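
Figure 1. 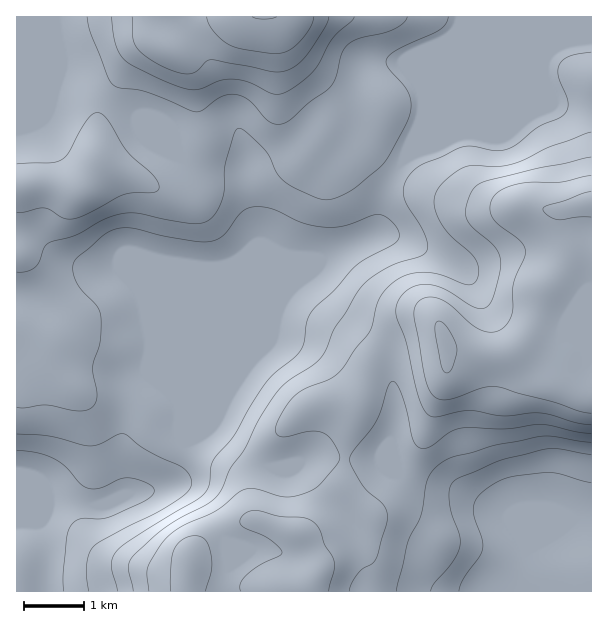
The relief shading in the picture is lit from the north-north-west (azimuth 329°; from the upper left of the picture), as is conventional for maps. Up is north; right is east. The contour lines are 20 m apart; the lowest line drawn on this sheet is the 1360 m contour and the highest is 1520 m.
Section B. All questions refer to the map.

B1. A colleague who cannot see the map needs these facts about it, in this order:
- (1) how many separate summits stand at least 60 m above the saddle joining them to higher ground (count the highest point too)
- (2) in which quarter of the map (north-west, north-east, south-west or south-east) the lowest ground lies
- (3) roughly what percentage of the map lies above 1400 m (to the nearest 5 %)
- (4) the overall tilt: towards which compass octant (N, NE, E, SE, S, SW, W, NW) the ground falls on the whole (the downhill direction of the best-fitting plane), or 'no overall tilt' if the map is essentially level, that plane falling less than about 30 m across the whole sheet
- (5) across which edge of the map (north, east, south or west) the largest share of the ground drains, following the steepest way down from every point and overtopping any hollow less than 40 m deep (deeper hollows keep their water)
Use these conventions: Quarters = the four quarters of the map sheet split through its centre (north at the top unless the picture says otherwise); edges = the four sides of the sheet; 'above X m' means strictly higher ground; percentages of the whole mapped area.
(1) Counting only tops that stand 60 m proud, the map has 2 summits.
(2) Look to the south-west quarter for the lowest ground.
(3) About 75 % of the map lies above 1400 m.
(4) The general tilt is down to the south-west (the land rises towards the north-east).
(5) Drainage is mainly to the west: more ground falls towards that edge than towards any other.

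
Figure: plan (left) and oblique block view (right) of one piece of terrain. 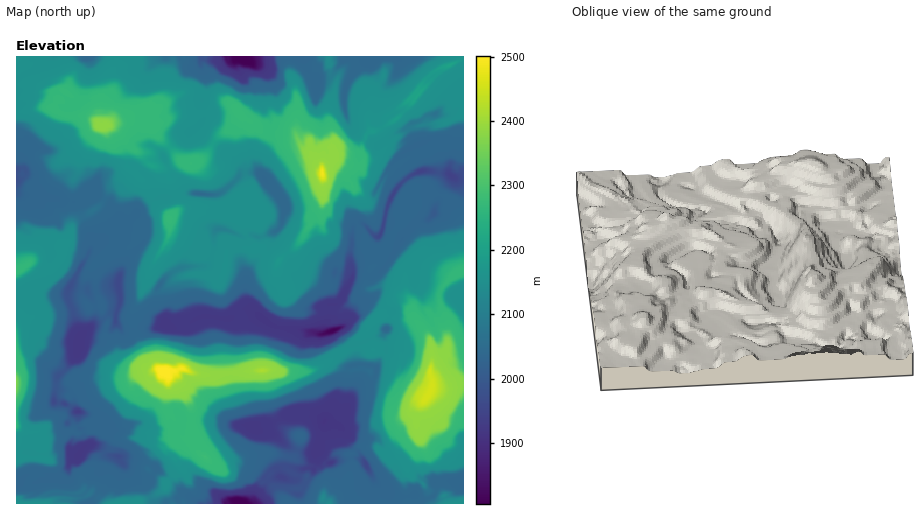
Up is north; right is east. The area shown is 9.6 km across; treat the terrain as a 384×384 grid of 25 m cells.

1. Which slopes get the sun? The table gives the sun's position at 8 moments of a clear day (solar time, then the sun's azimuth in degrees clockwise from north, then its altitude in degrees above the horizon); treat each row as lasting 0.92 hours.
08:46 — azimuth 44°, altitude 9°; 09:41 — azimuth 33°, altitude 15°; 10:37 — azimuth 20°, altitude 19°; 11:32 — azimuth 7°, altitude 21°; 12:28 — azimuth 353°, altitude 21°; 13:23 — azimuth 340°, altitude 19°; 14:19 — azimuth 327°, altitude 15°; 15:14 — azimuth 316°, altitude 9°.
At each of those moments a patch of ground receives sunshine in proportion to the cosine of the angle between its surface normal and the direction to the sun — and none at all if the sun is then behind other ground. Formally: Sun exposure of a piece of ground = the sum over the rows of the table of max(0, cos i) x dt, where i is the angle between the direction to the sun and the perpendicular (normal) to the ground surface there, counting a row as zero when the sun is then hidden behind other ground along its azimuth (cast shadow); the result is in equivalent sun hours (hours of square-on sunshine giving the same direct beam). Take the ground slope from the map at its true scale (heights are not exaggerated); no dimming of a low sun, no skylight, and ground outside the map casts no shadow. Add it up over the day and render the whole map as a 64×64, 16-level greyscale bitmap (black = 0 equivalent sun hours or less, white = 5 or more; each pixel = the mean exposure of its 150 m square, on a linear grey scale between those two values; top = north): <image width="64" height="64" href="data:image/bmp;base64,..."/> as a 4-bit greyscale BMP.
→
<image width="64" height="64" href="data:image/bmp;base64,Qk12CAAAAAAAAHYAAAAoAAAAQAAAAEAAAAABAAQAAAAAAAAIAAATCwAAEwsAABAAAAAAAAAAAAAAABEREQAiIiIAMzMzAERERABVVVUAZmZmAHd3dwCIiIgAmZmZAKqqqgC7u7sAzMzMAN3d3QDu7u4A////AJ3dyap0R8y5mHQhVVQQAAAAAzZ5p2WYZmZmZmZmepmq2pqqqoZmi73u2TEjIiAAAAAjSbl4eqlmZmZlVEM1q7xmZniHeIdmZmZpdSAAAAAAABJomHh4hmZmZlQwADVWZVVVZWdndmZmZmWZMTAAABJEFWh2dqdmZmZ2UxIjMAETEREDaXZmZmhmVXVVQAA0VUVDVEaKrZdmZ3QxRUEAAAEAAAFGu3ZomGZjJEMQJWeFRlMjQxRoq5ZmMxNUIAAkQlRFaGVXqIhlZTATIANWaniGZTI0Z2ZRRlIyNUMSIhNFZmZoY0WLcxEyEzEEVneZm3ZmeahkVmmZY0NUITEkMCVmZmVAAAJDNBA1QlZmZ6i2ac3aYyJVZ5qWamIDIRJDNFVWZlIRATVVZWVlZmZqenipdmUzVVVWZmZEMjQmQAMyJWZnZmZVZVR4ZVZmZnh2UwASIkiaZVZVVjE0Q1ZkEUF3u7dmh2VVQgRUNmZmdUEAAAASVoZVVVU1ZUUyZmZlRVZnl2aahVQhERBGZlVDIAAAAAASNERFVVaGVlVmZmU0REVqpxBFQiMQATIRJFEAAAAAAAABJEVVVnd2dkIUVTMzRWZBJFQgMRIxAAADQgAAAAAAAAABJERGaHZ3VTJFUjNFU0ZWVCQiQxAjNEEQAAAAAAAAARAAABVoiHmHdEVkREVlVmZTRDUxFCEkUwAAAAAAAAAAEiAAFmd6eYl2ZmVlVWdmZlRlVRJUARE0REMhERAAAQAAE0VVV3mnuId3ZpdmZXlmZ2d2VlJGQQRmZmZlM0QlQhIBNERGdquJd4dpeGVTStpnZ6d2aLvZuqzd24eIecm+xlISMyFmepmJdol4U0VXiom3rLl4up7/7Kq97t3v///IZiAAAEZml3hmd4dBNWZml6687/3N//7e///+7//qur7HZCNVVmZndmZ3hmQ1dmWJeMzv///+//7M7///677d7v/HZmZmZUaHt3Z2ZkRFVmdmd3vv///aiKqaq83+uHiarO12Z6dlNXu5lnZmRFNVWHmXZnzsuqztztzMqGVVVEI2vcdlWFM2mn2HhmZkUyIVdoVmU0VVVWqnZlVUMgABIhEWuWUBUlZ2Z2h2ZmVVIQFXVmZkESJERDNFVUMQAAAkVVRbllVVZnZmimZmaGdERFVnZmQQAAEAACREMQACRUVVQRWpZlZnd2jHZmaId0V2ZlhSNFNDEAASASEBESAjECRTJmpmWYm4e4ZmZnVlVnaHZlMSREVUMgExABMlZRIxAUdmV4ZozKh1VWZmMjRWVndlVkJDIiEAESQjQlZmUSRDNnZBZnmXeGETI1VREkRFVVZmYyQhESRlJFQ0ZmZlJGY0dpqGZmZndAEBNVUiNVZDNmZmInYzRmZDVDZmZmZEV0NWZ6hmZmdnUmIUZmI2ZlQTaGZSJ6mHZlQiVmVmZlRURDZmenZmZ5d3h0VmZTNmZlVodlUxIkVmZBFWZmZmYyRTJWZXpmZnq6rdyGZmRGZmZWeXRFVWZmZjJFZnZVVUAkI1ZmaaZmZ6zZmWZmZFRmZmVqdyRVZmZmZmZmZkE1VBNEZmZmqmZmZ4ZmZmZlVmZmZmeHQ1ZmZ2ZneIh2dBNFVFRWt2ZruHZnaJdneXZWZmZmZXVTRWZ5qnVjWLdpQQNVVFcmZme+/sucnf/rl1ZmZmZlVURFZmMyVlZBSWdhJUZEYjRmVnd4rNrJd3fKVWZmZmRFZUVmVEZmZmM3dmVSMzISVGZmZ5dmdnZmZ5l1RWZlVEeXRWZmZmZmZkaGdUNDAAA0ZmZlZ2ZmZmZmZniFVDIiV87HZmZmZmZnZVVUEjMBMzRmZmZGZmhmZmZmZnZCAAJmZ3i7rKdmZnlTNEIzIQA3ZEdmZlVmh2ZmVUNVZRJDNWZVZRABWXZmlkIzQ1VBAkVkJmZmZoupdmVTITVVVVZmZVVUIzMUl2hkIjNENDNGZDVChmZoqpWGZSJUESR2ZmZlVCAAJFJZp0IkJDUkM1UDRFMourqXZlVTETQhATVVVCJCASFFVjVSAUI0RodCRVRSRUEUVTJBJVRUNEIgAiIiZ2NGZUZmUzATMlRWt2NGZFQkVTERExVWaZZlVCAAAANWVomIZWZVQ0MUVFZ2ZUZnZiNWVmUzVWVUVmUxATMjZ2Iq3u2lVEQzIUVUZmZmZ4lmUkZmZmZlVCAlVCEzRVZSAEiGeZMAAAACZld4qGmtxmZkRVVmZWVCFFVDJBATVlM1ZmZmdREhEkZmab3NzMh0VmcjMyEkUgFEMQFUIyJWZmYzVmZphmZmZmaJqHirhmd1VFIAEAAQAzEAE2V3hmZmZlJFZmeGZmZ3Zndop5qWZ2dTIUeIQQVUETVmad7admZmeGZmZWZmfOrYZp3euFZmZnhUIkh2ZmZFZmZnmZhmZmZndmZlNmnbjKp2moh3VmZmdkJUEVZmZ7dmZmZmZ4mYdnVWZmVnvId3epeap2ZmZmZnhDVVVmZmd2Zmd3Znvu7922ZmZ9/u7/7XipeJZXZmZ3d5U2ZmZmaNyHnu7KmXd3moh3rJvryXd3mqlml1eGZouniVVmZmZmesqoib3IZmZmed663M2rzuhXmGV4VsmYV8yJhVZmZmZnnJd3ZmZmeHZ6qHeeuXvYZ4rHZUh1fe2FesiGM1ZmZmZni9t2ZmZpvLdmm8je7ZdVrHZlNKdmeMlnnaiWJWZmeYnLm5dmZnebp2Z2aXdlRVZ3dmJnZ2ZmiGZozZm3"/>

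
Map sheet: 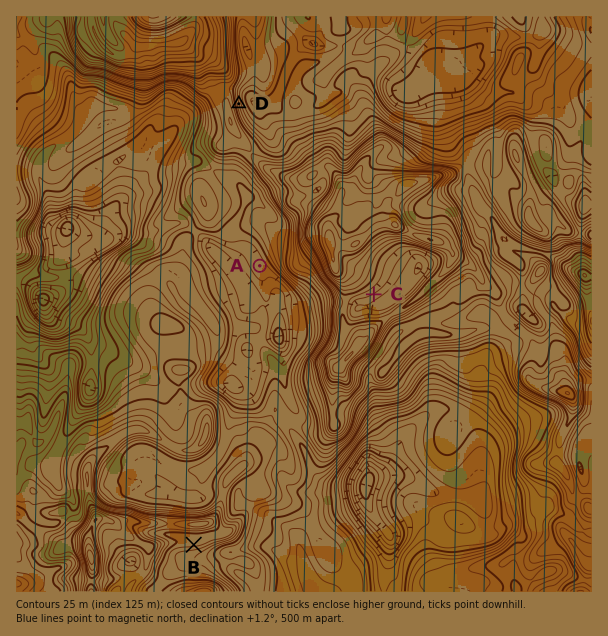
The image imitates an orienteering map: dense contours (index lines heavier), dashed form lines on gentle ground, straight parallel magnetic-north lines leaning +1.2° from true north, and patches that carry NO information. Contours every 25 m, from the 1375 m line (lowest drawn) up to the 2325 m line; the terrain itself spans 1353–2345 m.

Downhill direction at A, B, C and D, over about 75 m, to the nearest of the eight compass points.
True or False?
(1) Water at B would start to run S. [True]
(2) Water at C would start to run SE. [True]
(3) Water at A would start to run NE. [False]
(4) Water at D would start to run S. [False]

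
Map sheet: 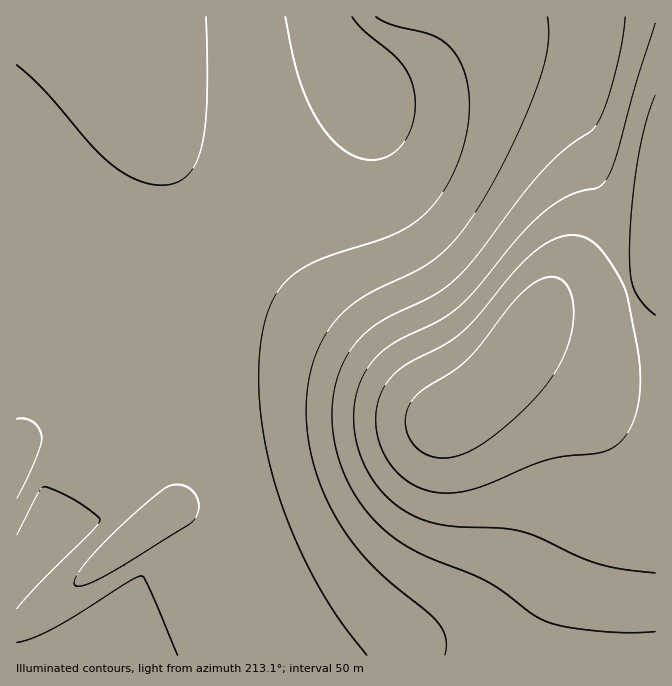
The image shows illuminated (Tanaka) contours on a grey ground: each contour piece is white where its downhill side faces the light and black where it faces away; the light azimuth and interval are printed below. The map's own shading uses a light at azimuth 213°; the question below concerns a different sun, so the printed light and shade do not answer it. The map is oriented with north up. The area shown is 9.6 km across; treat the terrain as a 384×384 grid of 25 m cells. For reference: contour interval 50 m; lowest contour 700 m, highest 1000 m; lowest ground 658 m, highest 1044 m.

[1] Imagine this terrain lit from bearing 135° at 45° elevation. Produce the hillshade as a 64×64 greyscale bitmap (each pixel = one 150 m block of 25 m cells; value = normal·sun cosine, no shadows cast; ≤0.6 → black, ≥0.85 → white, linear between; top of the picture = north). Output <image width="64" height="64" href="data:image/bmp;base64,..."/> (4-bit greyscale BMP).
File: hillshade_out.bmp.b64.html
<image width="64" height="64" href="data:image/bmp;base64,Qk12CAAAAAAAAHYAAAAoAAAAQAAAAEAAAAABAAQAAAAAAAAIAAATCwAAEwsAABAAAAAAAAAAAAAAABEREQAiIiIAMzMzAERERABVVVUAZmZmAHd3dwCIiIgAmZmZAKqqqgC7u7sAzMzMAN3d3QDu7u4A////AAAWd3d3d3d3d3d3d3d3d3d3d3d3eIiIiHdmZVVVVVVVEAJXd3d3d3d3d3d3d3d3d3d3d3d3iIiHd2ZlVVVVVVVTAAR3d3d3d3d3d3d3d3d3d3dmd3d3d3d3ZmZVVVVVVYZBADZ3d3d3d3d3d3d3d3d3dmZmZnd3d3dmZlVVVVVVuXQgAVd3d3d3d3d3d3d3d3d2ZmZmZmZ3ZmZmZVVVVVXcp1IABGd3d3d3d3d3d3d3d3ZmZmZmZmZmZmZlVVVVVe7KhjAANnd3d3d3d3d3d3d3dmZmZmZmZmZmZmZVVVVVrO25ZBACV3d3d3d3d3d3d3d2ZmZlVVZmZmZmZlVVVVVovtuXQQAVZ3d3d3d3d3d3d3ZmZlVVVVVmZmZmZVVVVWZ63sp1IABGd3d3d3d3d3d3dmZlVVVVVVZmZmZmVVVVVmed7ahjAAJnd3d3d3d3d3d2ZlVVVVVVVVZmZmZlVVZGZnjO25ZBABVnd3d3d3d3d3ZmVVREREVVVmZmZmZmZhVmZovtyXQgAEd3d3d3d3d3dmZVRERERFVVZmZmZmZmA2ZmZ63sqFMAFXd3d3d3d3d2ZlVERERERVVWZmZmZmYBVmZmec7blkEEd3d3d3iHd3ZmVUQzM0RFVVZmZmZmZgBGZmZmi+3JdDV3d3d3iIiHd2ZVRDMzNERVVmZmZmZWADZmZmZnreyWVnd3d3iIiIh3ZlVEMzMzREVVZmZmZlUAFWZmZmZ5vKh3d3d3iIiIiId2ZUQzMzM0RVVmZmZlVRAEZmZmZmZ4h3d3d3eIiIiIiHdlVEMzMzREVVZmZmVVIANmZmZmZmZ3d3d3eIiJmZmIh2ZVQzMzM0RVVmZmZVVBAmZmZmZmZmZ3d3d4iImZmZmIdmVEMzMzNEVVZmZlVVMCVmZmZmZmZnd3d3iImZmqmZiHZlVDMzM0RVVWZmVVdjNmZmZmZmZmd3d3eIiZqqqqmYh3ZVQzMzNEVVZmZVWYZWZmZmZmZmZ3d3eIiZmqqqqpmId2VUMzM0RVVWZlVZh2ZmZmZmZmZnd3d4iJmqq7u6qpmIdmVDMzNEVVVmVVd2ZmZmZmZmZmd3d3iImaq7u7u6qZiHdlQzM0RVVWZVVmZmZmZmZmZmZ3d3eIiZqru7u7uqqZiHZUMzNEVVVlVWZmZmZmZmZmZmd3d4iJmqu8zMu7qqqZh2QzM0RVVVVVZmZmZmZmZmZmZ3d3iImaq7zMzLu7uqqYdUMzNEVVVVVmZmZmZmZmZmZnd3d4iZqrvMzMu7u7u6mGVDM0RVVVVWZmZmZmZmZmZmd3d3iJmqu7zMzLu7zMupdkMzRFVVVlZmZmZmZmZmZmZ3d3eImaqru8zMu8zMzLqXVDNERVVWZmZmZmZmZmZmZmd3d4iJmqu7u7u7zMzdy6hlQ0RFVWZmZmZmZmZmZmZmZ3d3eImaqru7u7vMzN3cuXZEREVVZmZmZmZmZmZmZmZnd3d4iJmqq7u7u7zN3d3Kl1RERVVmZmZmZmZmZmZmZmZ3d3eImZqqq7u7vMzd3duoZVRVVmZndmZmZmZmZmZmZnd3d4iJmaqqqru7zN3d3Ll2VVVWZ3d3ZmZmZmZmZmZmZ3d3eIiZmaqqq7vM3d3duodlVVZ3d3d2ZmZmZmZmZmZmd3d3iImZmqqqu7zN3d3LmHZlZnd3d3dmZmZmZmZmZmZ3d3eIiJmZmqqru8zd3cuodmZniId3d3ZmZmZmZmZmZmd3d3iIiJmZqqq7zM3dy6mHZneIh3d3dmZmZmZmZmZmZnd3d4iIiZmaqqu8zN3Muph3eIiHd3d3ZmZmZmZmZmZmZ3d3eIiImZmqq7vMzMy6mHeImZd3d3dmZmZmZmZmZmZmd3d3iIiJmZqqu7zMy7qYiImZl3d3d2ZmZmZmZmZmZmZnd3d4iImZmqqru7zLuqmImaqXd3d3ZmZmZmZmZmZmZmZ3d3eIiJmZqqq7u7u6qZmaqqd3d3dmZmZmZmZmZmZmZmd3d4iImZmaqqu7u7qpmaqqp3d3d2ZmZmZmZmZmZmZmZnd3iIiJmZmqqqu6qqmZq7u3d3d3ZmZmZmZmZmZmZmZmd3d4iImZmZqqqqqqmZqru7d3d3dmZmZmZmZmZmZmZmZnd3iIiZmZmaqqqqqZmru7t3d3d2ZmZmZmZmZmZmZmZmd3eIiImZmZmZqqqZmau8u3d3d2ZmZmZmZmZmZmZmZmZ3d4iIiZmZmZmZmZmZq7zMd3d3ZmZmZmZmZmZmZmZmZmd3iIiImZmZmZmZmZmrvMx3d3ZmZmZmZmZmZmZmZmZmZ3eIiIiIiJmZmZmZmavMzHd3ZmZmZmZmZmZmZmZmZmZnd4iIiIiIiIiJmZiJq7zMd3ZmZmZmZmZmZmZmZmZmZmd3iIiIiIiIiIiIiImrvMxmZmZmZmZmZmZmZmZmVWZmZnd4iIiIiIiIiIiIiau8zGZmZmZmZmZmZmZmZlVVVWZmd3d3eIiIiIiIiIiImrzMZmZmZmZmZmZmZmZlVVVVZmZ3d3d3d3d4iIiIiIiau7tmZmZmZmZmZmZmZmVVVVVWZmd3Znd3d3d3eIiIiJq7u2ZmZmZmZmZmZmZmVVVVVVZmZmZmZmd3d3d3d3d4mqu7ZmZmZmZmZmZmZmVVVVVVVmZmVVVVZmd3d3d3d3eJq7tmZmZmZmZmZmZmZVVVVVVmZmVENEVWZnd3d3d3d4mqqmZmZmZmZmZmZmZVVVVVVmZ3ZUMjNFZmd3d3d3d3iZqq"/>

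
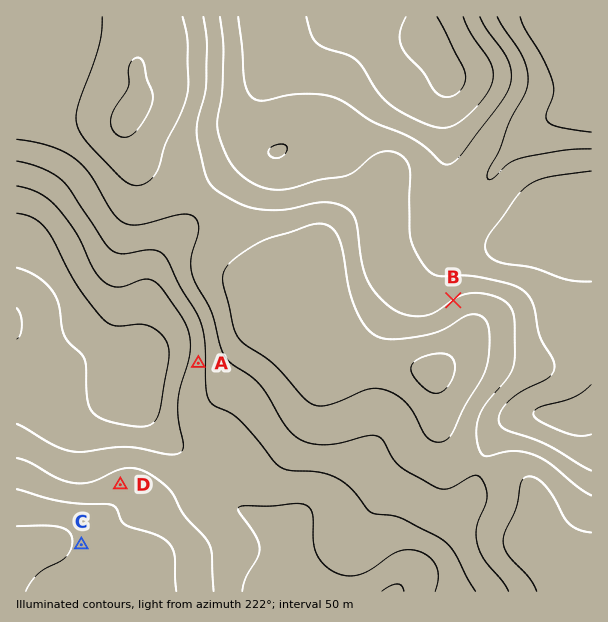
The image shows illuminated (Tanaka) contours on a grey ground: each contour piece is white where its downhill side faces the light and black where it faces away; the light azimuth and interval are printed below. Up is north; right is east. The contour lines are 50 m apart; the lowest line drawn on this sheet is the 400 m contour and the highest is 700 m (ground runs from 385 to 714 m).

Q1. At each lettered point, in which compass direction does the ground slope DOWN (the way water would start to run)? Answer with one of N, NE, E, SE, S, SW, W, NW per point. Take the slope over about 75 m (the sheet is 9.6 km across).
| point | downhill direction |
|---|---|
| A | E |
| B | SE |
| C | W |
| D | S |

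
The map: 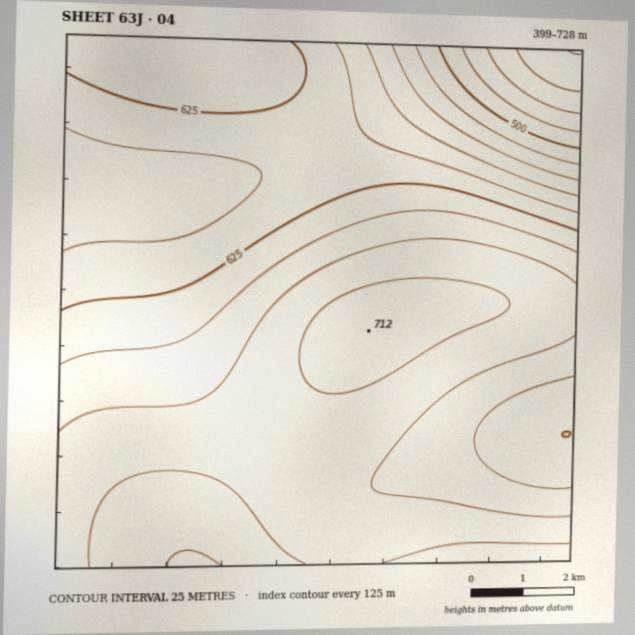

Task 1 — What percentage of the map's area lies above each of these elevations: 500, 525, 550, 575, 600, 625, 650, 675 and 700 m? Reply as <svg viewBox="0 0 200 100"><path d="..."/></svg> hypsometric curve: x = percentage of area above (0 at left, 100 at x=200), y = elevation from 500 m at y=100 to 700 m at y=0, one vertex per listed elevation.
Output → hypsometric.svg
<svg viewBox="0 0 200 100"><path d="M192 100l-2-12-3-13-4-13-17-12-28-12-31-13-28-13-55-12"/></svg>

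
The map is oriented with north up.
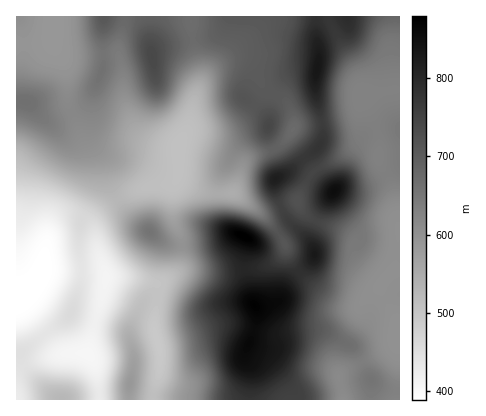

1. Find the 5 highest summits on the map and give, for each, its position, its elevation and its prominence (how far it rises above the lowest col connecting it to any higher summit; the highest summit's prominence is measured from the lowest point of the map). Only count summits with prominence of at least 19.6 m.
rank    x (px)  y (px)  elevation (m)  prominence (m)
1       244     236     879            490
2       254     306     874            69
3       334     190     854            107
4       318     68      835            83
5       314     254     830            44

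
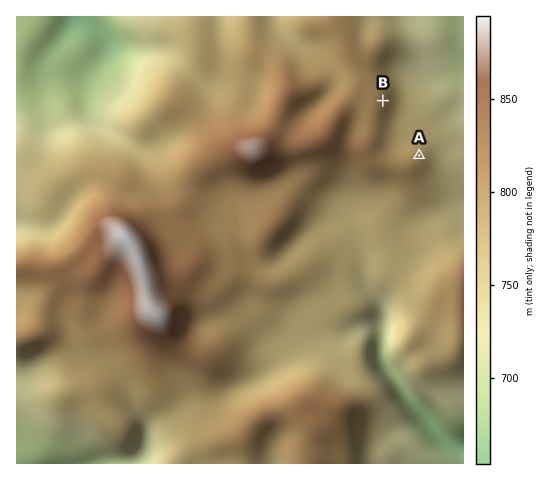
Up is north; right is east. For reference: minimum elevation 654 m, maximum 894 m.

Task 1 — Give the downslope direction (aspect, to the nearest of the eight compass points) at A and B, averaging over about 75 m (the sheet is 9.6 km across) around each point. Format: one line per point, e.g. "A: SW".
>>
A: NE
B: E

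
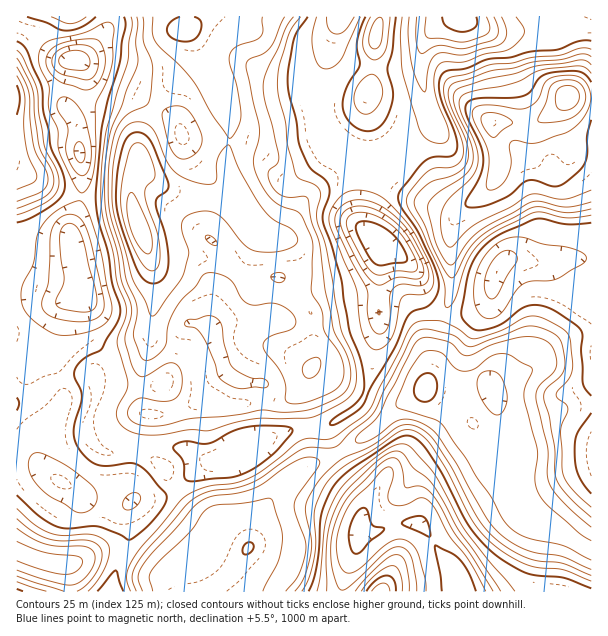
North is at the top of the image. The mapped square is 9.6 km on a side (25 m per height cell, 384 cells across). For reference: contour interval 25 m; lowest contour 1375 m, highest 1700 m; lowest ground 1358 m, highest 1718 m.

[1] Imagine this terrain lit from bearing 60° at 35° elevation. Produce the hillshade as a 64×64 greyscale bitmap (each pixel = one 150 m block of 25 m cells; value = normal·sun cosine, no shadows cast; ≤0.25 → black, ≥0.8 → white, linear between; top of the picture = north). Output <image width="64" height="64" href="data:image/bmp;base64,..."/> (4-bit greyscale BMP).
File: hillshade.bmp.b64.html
<image width="64" height="64" href="data:image/bmp;base64,Qk12CAAAAAAAAHYAAAAoAAAAQAAAAEAAAAABAAQAAAAAAAAIAAATCwAAEwsAABAAAAAAAAAAAAAAABEREQAiIiIAMzMzAERERABVVVUAZmZmAHd3dwCIiIgAmZmZAKqqqgC7u7sAzMzMAN3d3QDu7u4A////AEREVomqhkRoiZmZmZmZmqu8y5dnrd3Luql0NGeIiIdlRFVniqqWRHiZmZmZmZmZq8zMqHebzcu6mGM1d3d3dlRWd4iau6dVeJmZmZmZmZmrzdy5h4rNy7qXQkZmZmZURHiZmarMuXZ4mZmZmImZmave7bqHeb3LqYUiRVRVZlVWmqu6q8y6h3eJmZmYiZqpq97tupiJvMuYYyNERFZ3Z3i7zMu7zLqYd4iZmZiJqqqr3u25mYmsupdCIzNFZ3iIms3cy7u7upmHeImZmImqqqze7LmZmaqphTIzNGeIiJmr3cu6qqqqmYh3eJmZmZmavN3cupiJmZh0IjNGeImZqrzcu6qpmaqZiHd3iZmZmaq8zMy6mIiIh1MiNGeImZq7zcuqqqmZmZmId3eJmZmZqru7zLqYd4iHQiM1Z4mZqrzduqqqmYiZmIh4iImqqpmaqru7upiHeIYzM0Z4iZqrzcyqqqmIiJmYd3iZmqupmZmaq7uqmYd4dUMzV4iJmrzcy6qqmIeIiIh3iaqqqqmIiZqqqqqql3d1QzRniJmavNy6qpmId3iIh3eaqqqqmYiImaqqmZqXZmVDNHiJmZq8y6qpmIh3eIiIiZqqmZmZmIiJqqqZmZdVZUNGeJmZmrzLqpmYiHeImZmZqqmZmZmYiImqqYiIh2ZlM1eJmZmavMuqmZiId5mZiIiZiIiZmZiIiaqph4iYdlM0aImZmZrNy6qZmYh4mpd3d4iHeImIiIiImqh3iZmGQ0V4iZmZm8y6qpmZiHiZhmZ3iIh4iId3d3iJmYiImYVEZ4iZmZmrzLqqmZmYiJl2Z4mZiIiId3dmZ4iZmHd4dlaIiZqpmavLqqqZmZiImYd4mpmIiIiIiHd3iImZhmd3eJmZmqmZrMuqqpmZmIeJiImqmYiJmZmZh3iIiZqWVnd4mZmamYmsy6qqmZmYd4mYeJqYiJmqqZmHeIiZq6dmd3mqmZqYiau6qqqZmZh3iZhnmZh4mqqZmHZ4iZq8uWZniaqpmZiJmqmqq5mZmIial2eJiHiaqYiId3iZms3JdlaJqqqZmJmZmru7mZmYiJmGVomYeKqYiId3iJmr3cqGVomqqpmZmZmrzMuZmZmZmXVWiZiJqpiIiIiJmaztyodVeaq7qZmamavMu5mZmZmYdVaJqZqqh4iIiZmave26l1V5q8y5maqqu8y6mZmpmZh2V4mqqqmIiJmZmZrN3LunVoq7zLqZmaq8zLqqqqqqmHZWiaqpmYiJmZmYms3MzJZWmru8uqmZq7zLuqq7u6qYZUV5qqmYiIiZmYiKzcvMlmeamqu6qYiau7uqqru6qoZUNHmqmZiIiImIiJvNy8uGaJmIq7upiJqrqqmqq6qpdUMkeJqZmIiIiIiJq8zLu4Z5qXebu6iImqqpmaqqqqhUMiV4mpmZiIiJmZmrzLvLmIqpZpvLqIiZmZmZmqqrqFMyNWiaqpmIiJmZiavMzNypq6dEi8uoiJmZmZmZqrunVDI0aKqqmIiJmZiJq8zN7bq7gxOLy6mImZmZmZmru5ZEMiRqu6qZmZiIiIms3d7sqqhAA4vLqYiIiJmZmau7lkQhE3vLqqqZiIiImazd7tuphQAEm7upiIiIiZmZq7uFQyAUnMuqqod4iZmave7uyphiABaaqpmHeIiIiJmrunVDEBWty6qpd4iZmZrO7u25hjAANpmpmIiIiIiIiaqpZEIAJ83Kqph4iZmZq97u7JhkEAJXiZmIiIiHd3iImphlQgFJ3bqZiIiZmaqs3d3JdkIRJGeJmIiIiGVWZ4iJmHZSAmvcqZmYmZmau7vMy6hkQzNGd4iIiIiHVFZ3iImpmFITe8uZmZmZmavLqru6l2VVVWeIiIiImYdVZ4iImrupUhOLuZqpmZmZvMuqq7qYd3h3eIiIh4iZl2eImJms3clSFHmqu6qZmZrMuqq7upiImYd4mZh2eJmYeJmZmr3uyUEkeavMqpmJm8upq7upmZmZmIiamGVoqpiJmZmr3v7IMSRovdypiImrupq7upmZmZmYiJqXVFiqmZmJmrzu7bcxJGnN26mIiaqqq7u6mZmZmZmZqoUyWKqZmImqve7cpjIkes3LmIiJqqq7u6mZmZmZmZmpcxJZqYiYiavN7cumQzWKzMqYd4maqru7qZmIiJmZmqhBAlmYiIiZqs3ty5dURoq8uoh3iJqru7upmHd4mZmqphADeZiIiImqze3LllVWiruph3eJmru7u6mId3maqaqDACWKqpmIiKve7cqHZlaJmZmHd4mru7u7qYd3iaqqqmECWKu6mHd4q+7tuHh3ZniIiId4mau7u7qZh3eJq6q5QSWKu7qYdnm8/+ypmYdmeIiIiIiZq7u7upmYd4m7u7gyWJqqqZdmit7/7bu6hlZ4iIiIiZmru7u6mZh3iry7t0WJqqqpl3ib3v/t3LqGVWd3iIiJmruqu7qZmIiJu7unV6qZqqqZmrzd/t3bqGVVZ3d4iJmauqq7upmZh3irvLh5qpmrupq7u8ztzLmGVVVWZniImZqpmau6qZmHV5vMuYq7mauqqruqq8uql2VVVVVmd4iZmZmJvLqqqYZGrMy6q7uqqpmaqpmrqph2ZndmVVZ3iZmZmZm8yqqqhUe93Mu7uqmXeJmZmaqZh2Z4iHZUVneaqpmZmru6qrqGR73cy7qqmHVniZmZmYd2VniZhlRXiJqpmZmZqqu7uoZGrNzLuqmHVGeImZmY"/>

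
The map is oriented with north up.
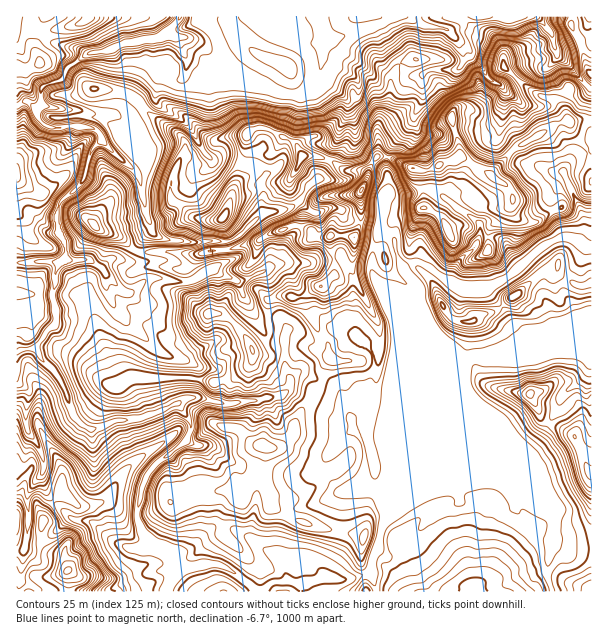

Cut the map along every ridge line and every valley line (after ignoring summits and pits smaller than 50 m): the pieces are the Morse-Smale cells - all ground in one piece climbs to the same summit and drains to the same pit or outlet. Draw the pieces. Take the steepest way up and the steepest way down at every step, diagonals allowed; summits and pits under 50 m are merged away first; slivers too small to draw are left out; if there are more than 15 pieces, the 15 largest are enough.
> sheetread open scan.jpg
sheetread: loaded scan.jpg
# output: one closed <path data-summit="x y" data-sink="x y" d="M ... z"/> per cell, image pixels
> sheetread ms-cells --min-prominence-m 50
<path data-summit="440 165" data-sink="180 17" d="M572 16l-392 0-10 14-12 8-33 5-17 7-15 2-10 4-17 15-2 6-4 3-12 4-6 5 0 16-5 5 0 6 11 11 11 1 15-2 16 1 6 3 4 4 2 6 34 31 6 15 4 30 4 6 6 0 11-5 8-8 6-14 7-7 4-8 19-16 1-6 15 0 16 8 10-1 1-12 10-7 14-30 2-18 4-4 16 2 9-6 9-10 8-42 6 2 34-12 11-2 9 19 18 26 7 5 11-1 0 24-7 14-1 7-22 24-4 9 0 38-3 4 13 1 30-8 13 6 14 12 21 14 4 4-2 18-4 7-14 11-8 13-1 9 10 6 28 0 21-12 36-32 18-8 14 5 5-8 1-12-20-50 9-13 19-9 0-60-36-36 1-3 12-1 11-5-9-18z"/><path data-summit="440 165" data-sink="180 17" d="M252 223l-13 13-9 5-57 0-18-6-3-6-8 8-16 23-17-1-9 9-16-9-24 1-4 4-3 9 0 14-3 6 4 28-10 11-10 16 4 9 20 21 14 39 15 11 13-1 12-6 27-3 51-21 26 5 5-15-3-13-4-4-18-3-6-5-27-7-7-5-42-39-10-23 1-12 16 16 5 2 21-16 40 4 21-12 5 0 25 14 1 7 21 39 10 8 12 3 0 25 6 13 7-6 6 0 21 12 12 3 6 5 6 12 6 24-11 8-9 13-10 11-2 10 3 5 13 14 30-3 12 5 4 8 1-11 5-10 0-20-4-6 0-34 4-9 1-26 9-39-4-2-31 0-14-11-15-2-6 1-12 9-7 0-17-10-6 0 13-19-3-24-11-22-6-1-15 5 4-3 0-15z"/><path data-summit="263 446" data-sink="180 17" d="M303 373l-9 1-4 6-1 9-5 5-9 3-45 7-38-7-14 7 14 21-2 7-3 8-5 5-20 13-12 13-8 15-4 21 0 14 12 23 18 9 11 1 12-6 19-19 12-3 8 2 21 10 12 10 15 8 8 22 8 5 20-1 9-5 21 3 26-7 2-12 7-16 1-14 10-19-10-20-12-5-30 3-16-19 2-10 10-11 9-13 11-8-2-9-4-15-6-12-6-5-12-3z"/><path data-summit="68 570" data-sink="180 17" d="M36 349l-13 0-7 4 0 28 12 9-3 26 1 12 12 18 6 18-2 10-14 18 0 39-3 17-4 4-5 0 0 39 149 1 9-16 0-16-12-12-14-6-10-21 0-14 4-21 8-15 12-13 25-18 5-12-4-9-11-16-36 15-19 2-12 2-8 5-13 1-15-11-14-39-20-21z"/><path data-summit="362 189" data-sink="180 17" d="M377 26l-11 2-34 12-7-1-6 36 29 26 0 12-8 13-2 11-7 13-6 18-5 8-13 12-6 12-11 8-24 4-13 10 0 3 17 26 0 15 11-2 6 1 13 26 1 20-13 18 6 1 17 10 7 0 17-10 20 3-3-9 3-13-1-32-11-21-10 0-26 5 6-5 3-6 0-16 3-6 0-12-3-5 11-5 9 0 5 2 3 8 4 2 27 8 4-1 3-27 6-9-2-32 4-10 24-29 1-7 7-14 0-24-11 1-7-5-18-26z"/><path data-summit="473 591" data-sink="180 17" d="M453 486l-12 0-18 4-19 12-16 14-6 11-3 18-7 16-2 12 6 18 175 1-4-26 7-27-9-1-17-12-10-13-3-14-1 7-4 4-7 0-17-8-24 0-4-5-1-9z"/><path data-summit="530 393" data-sink="180 17" d="M575 346l-26 2-28 8-48 0-9 5-22 50-15 23-29 72 25-16 32-6 69-28 22-25 13-24 5-14 14-9 11-15 3-18-8-1z"/><path data-summit="471 321" data-sink="180 17" d="M419 262l-5 0-10 7 14 15 2 10-8 12-12 30 0 14-9 34-1 26-4 9 0 34 4 6 0 20-5 10 0 15 5 10 8-8 29-72 19-32 16-39 11-7 40 0 15-6 0-6-5-9-12-12-7-14-18-20-30-3z"/><path data-summit="252 350" data-sink="180 17" d="M215 270l-5 0-21 12-40-4-21 16-5-2-16-16-1 12 10 23 42 39 7 5 27 7 6 5 18 3 4 4 3 13-4 16 11 1 31-4 23-6 6-10-6-18 0-25-12-3-10-8-21-39-1-7z"/><path data-summit="590 473" data-sink="180 17" d="M591 361l-5 14-22 18-5 14-13 24-22 25-73 29 6 3 1 9 4 5 24 0 17 8 7 0 4-4 1-7 1 8 7 14 16 14 6 3 9 0 0 6 12 4 26 0z"/><path data-summit="17 176" data-sink="180 17" d="M27 102l-11 5 0 156 43 1 7-6 0-13-8-12 0-26 3-6 13-9 10-12 6-25 12-15 0-3-6-7-6-3-42 0-10-8-1-11z"/><path data-summit="515 296" data-sink="180 17" d="M566 236l-20 8-36 32-21 12-5 0 20 21 7 14 12 12 5 9 0 6-13 6 15-1 19-7 12-2 14 0 9 4 8 0 0-101z"/><path data-summit="95 225" data-sink="180 17" d="M102 140l-10 9-2 6-6 25-10 12-13 9-5 14 2 18 8 12 0 13 2 2 18-1 15 9 10-9 17 1 16-23 7-6 0-6-6-15-3-24-6-15z"/><path data-summit="302 156" data-sink="180 17" d="M320 76l-6 8-11 10-19 0-4 4-2 18-4 10-9 14-1 6-11 10 0 9 7 3 5 5 0 4-5 8 4 7-1 22 18-3 16-7 10-16 13-12 8-14 3-12 7-13 2-11 8-13 0-12z"/><path data-summit="222 218" data-sink="180 17" d="M227 158l-15 0-1 6-19 16-4 8-7 7-6 14-8 8-17 5 5 13 10 5 24 2 41-1 9-5 23-21 2-23-4-7 5-8 0-4-8-7-14 0z"/>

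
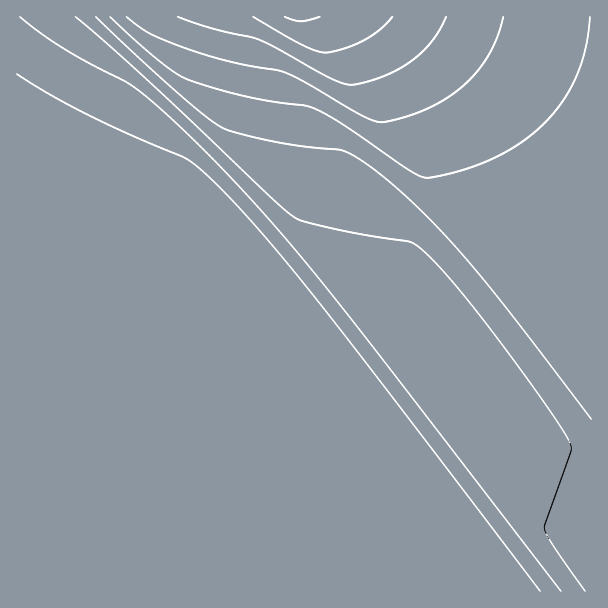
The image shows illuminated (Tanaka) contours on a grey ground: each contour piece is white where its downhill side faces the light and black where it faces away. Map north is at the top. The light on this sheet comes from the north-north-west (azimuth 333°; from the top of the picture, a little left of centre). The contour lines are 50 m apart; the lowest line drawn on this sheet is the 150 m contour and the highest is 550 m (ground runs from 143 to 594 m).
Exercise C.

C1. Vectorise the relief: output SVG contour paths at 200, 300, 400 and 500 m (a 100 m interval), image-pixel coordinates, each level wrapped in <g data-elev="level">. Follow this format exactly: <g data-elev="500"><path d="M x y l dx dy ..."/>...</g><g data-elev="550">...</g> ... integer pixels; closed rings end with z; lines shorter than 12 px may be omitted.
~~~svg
<g data-elev="200"><path d="M392 17l-13 13-16 11-18 7-19 5-9-2-14-6-50-28"/></g><g data-elev="300"><path d="M503 17l-6 21-9 18-12 16-14 15-17 12-20 11-23 8-21 4-7-1-12-6-74-41-10-4-50-9-40-12-38-15-24-17"/></g><g data-elev="400"><path d="M591 419l-77-101-46-57-43-46-41-38-24-17-18-10-66-8-39-9-16-6-18-13-27-23-80-74"/></g><g data-elev="500"><path d="M561 591l-227-294-51-61-48-54-53-54-44-38-13-9-62-33-22-15-21-16"/></g>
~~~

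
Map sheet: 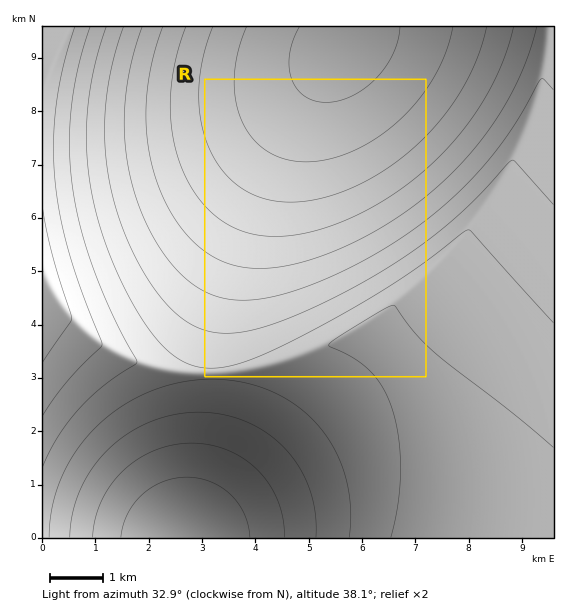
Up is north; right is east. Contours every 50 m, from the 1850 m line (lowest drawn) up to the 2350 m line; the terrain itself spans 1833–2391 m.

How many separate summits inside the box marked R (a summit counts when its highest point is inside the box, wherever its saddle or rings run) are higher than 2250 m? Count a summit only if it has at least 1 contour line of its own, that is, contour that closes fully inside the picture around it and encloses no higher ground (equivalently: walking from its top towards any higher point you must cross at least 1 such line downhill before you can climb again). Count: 0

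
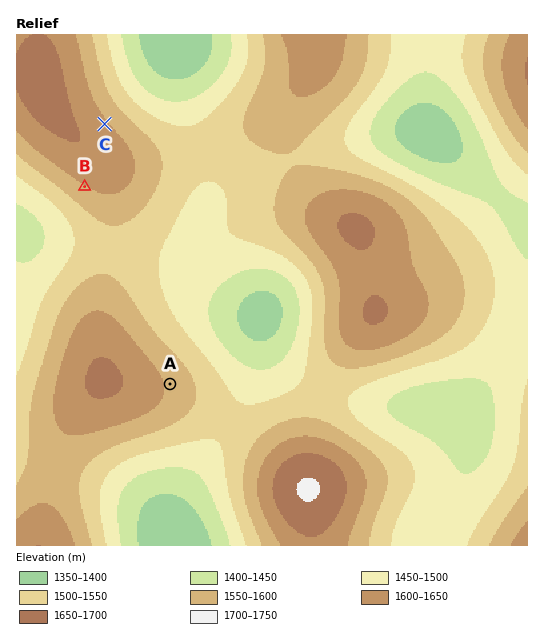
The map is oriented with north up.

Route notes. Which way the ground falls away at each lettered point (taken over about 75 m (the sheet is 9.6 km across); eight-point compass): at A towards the E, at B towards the SW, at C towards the NE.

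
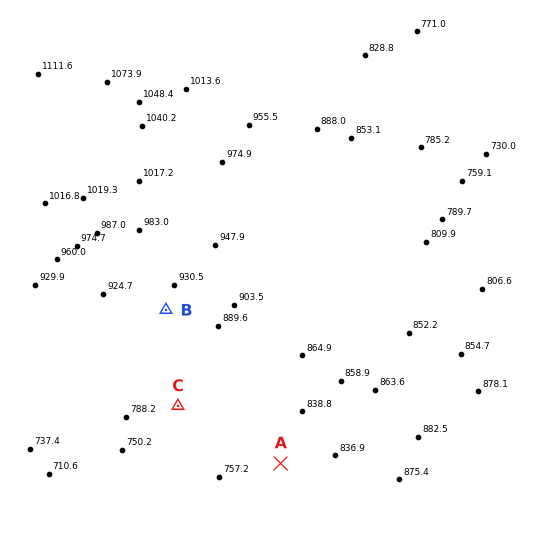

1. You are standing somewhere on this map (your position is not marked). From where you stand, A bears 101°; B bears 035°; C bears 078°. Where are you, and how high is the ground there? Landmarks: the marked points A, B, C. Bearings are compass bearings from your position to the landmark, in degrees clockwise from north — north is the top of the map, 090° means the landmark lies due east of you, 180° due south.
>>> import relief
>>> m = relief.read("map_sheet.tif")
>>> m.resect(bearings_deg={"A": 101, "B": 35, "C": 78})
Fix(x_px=85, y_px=426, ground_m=770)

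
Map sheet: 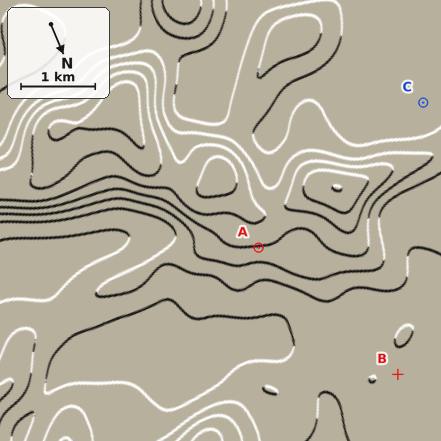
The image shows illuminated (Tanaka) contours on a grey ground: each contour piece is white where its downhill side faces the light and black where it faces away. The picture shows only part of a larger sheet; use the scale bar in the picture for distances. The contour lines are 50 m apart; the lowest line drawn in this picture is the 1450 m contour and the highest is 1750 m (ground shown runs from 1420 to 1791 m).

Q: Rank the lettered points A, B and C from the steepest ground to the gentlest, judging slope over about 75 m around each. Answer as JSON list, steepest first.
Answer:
["A", "B", "C"]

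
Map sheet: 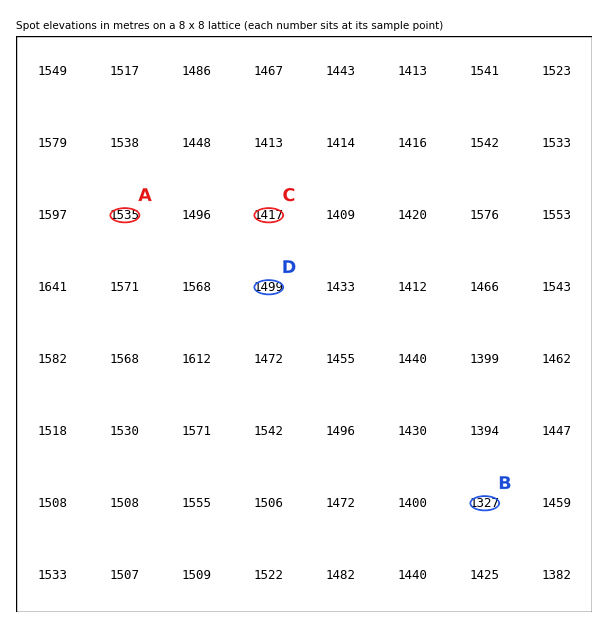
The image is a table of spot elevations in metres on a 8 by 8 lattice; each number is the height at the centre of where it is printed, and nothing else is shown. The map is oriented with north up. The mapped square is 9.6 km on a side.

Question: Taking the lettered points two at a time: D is higher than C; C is higher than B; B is lower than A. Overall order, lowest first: B C D A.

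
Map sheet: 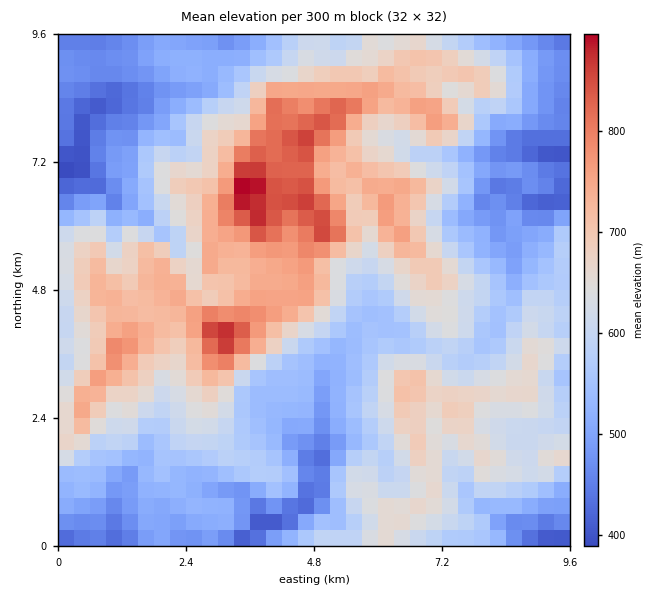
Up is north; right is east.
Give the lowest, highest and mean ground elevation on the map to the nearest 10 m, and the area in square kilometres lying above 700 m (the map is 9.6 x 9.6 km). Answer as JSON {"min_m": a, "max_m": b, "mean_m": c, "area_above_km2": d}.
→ {"min_m": 380, "max_m": 920, "mean_m": 610, "area_above_km2": 20.1}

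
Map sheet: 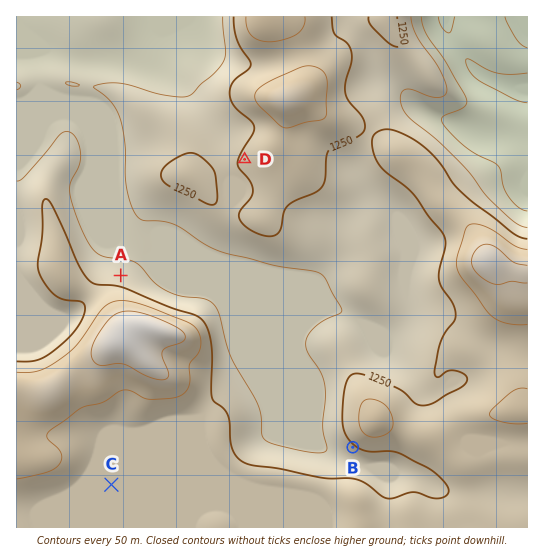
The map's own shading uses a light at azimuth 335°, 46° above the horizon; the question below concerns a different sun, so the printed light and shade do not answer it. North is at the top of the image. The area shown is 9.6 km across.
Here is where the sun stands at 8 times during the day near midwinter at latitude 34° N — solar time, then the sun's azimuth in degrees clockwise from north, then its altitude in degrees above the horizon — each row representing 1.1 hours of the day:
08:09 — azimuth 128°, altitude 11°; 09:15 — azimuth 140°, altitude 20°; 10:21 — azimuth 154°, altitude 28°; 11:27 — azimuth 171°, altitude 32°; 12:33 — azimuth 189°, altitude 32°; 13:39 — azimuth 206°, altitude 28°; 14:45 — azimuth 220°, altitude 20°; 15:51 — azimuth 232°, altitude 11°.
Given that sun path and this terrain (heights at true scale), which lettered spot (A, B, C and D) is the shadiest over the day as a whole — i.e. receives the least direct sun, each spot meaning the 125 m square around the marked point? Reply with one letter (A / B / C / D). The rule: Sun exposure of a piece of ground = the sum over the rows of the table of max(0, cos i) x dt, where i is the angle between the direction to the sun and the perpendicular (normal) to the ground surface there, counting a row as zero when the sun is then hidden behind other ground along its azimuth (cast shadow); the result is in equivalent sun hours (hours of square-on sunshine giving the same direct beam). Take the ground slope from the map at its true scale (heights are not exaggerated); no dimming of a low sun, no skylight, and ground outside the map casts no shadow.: A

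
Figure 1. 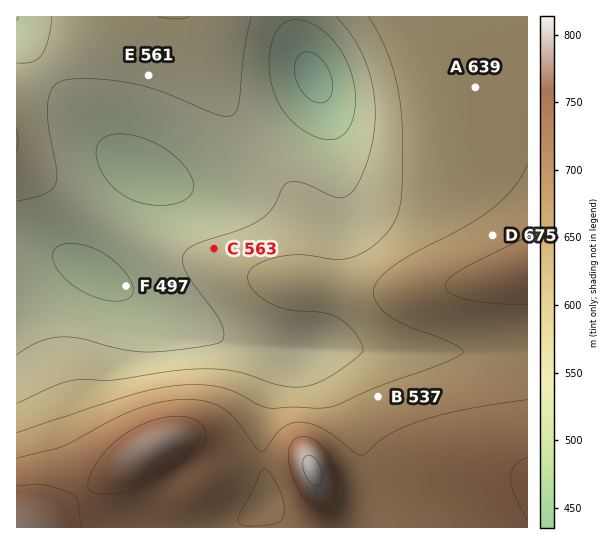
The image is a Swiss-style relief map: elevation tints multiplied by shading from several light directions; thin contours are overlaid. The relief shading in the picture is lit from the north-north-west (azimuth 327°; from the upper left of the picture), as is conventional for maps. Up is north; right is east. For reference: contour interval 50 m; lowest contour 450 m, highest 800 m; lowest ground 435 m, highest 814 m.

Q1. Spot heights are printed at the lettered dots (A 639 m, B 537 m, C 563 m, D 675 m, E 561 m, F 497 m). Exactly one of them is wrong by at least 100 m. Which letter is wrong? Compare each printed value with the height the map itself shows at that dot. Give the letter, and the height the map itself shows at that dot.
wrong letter B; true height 662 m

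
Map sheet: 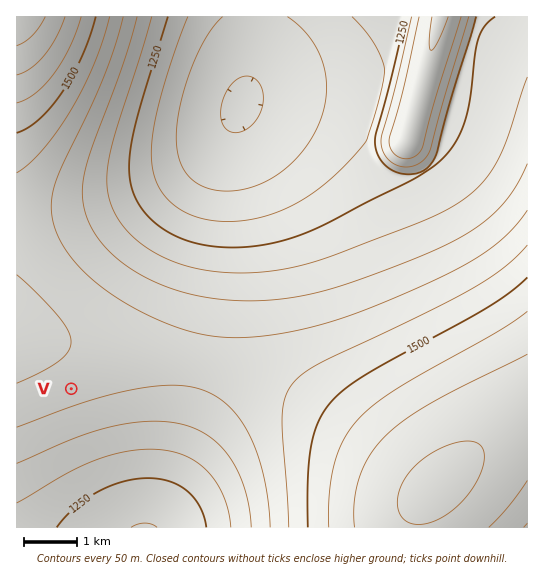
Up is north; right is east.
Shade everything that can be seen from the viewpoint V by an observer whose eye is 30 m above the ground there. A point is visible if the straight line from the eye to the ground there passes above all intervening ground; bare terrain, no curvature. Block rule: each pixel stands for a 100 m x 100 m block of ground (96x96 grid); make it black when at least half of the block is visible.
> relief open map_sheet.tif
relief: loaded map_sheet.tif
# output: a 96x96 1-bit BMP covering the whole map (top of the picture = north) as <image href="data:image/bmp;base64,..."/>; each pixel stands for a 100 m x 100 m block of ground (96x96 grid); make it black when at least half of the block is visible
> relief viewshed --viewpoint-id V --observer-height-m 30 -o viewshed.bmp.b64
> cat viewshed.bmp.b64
<image width="96" height="96" href="data:image/bmp;base64,Qk2+BAAAAAAAAD4AAAAoAAAAYAAAAGAAAAABAAEAAAAAAIAEAAATCwAAEwsAAAIAAAAAAAAA////AAAAAAD///////////wAAAD///////////wAAAD///////////4AAAD///////////4AAAD///////////8AAAD///////////8AAAD///////////+AAAD////////////AAAD////////////AAAD////////////gAAD////////////gAAD////////////wAAD////////////4AAD////////////4AAD////////////8AAD////////////+AAD////////////+AAD/////////////AAD/////////////gAD/////////////wAD/////////////4AD/////////////8AD/////////////+AD//////////////AD//////////////gD//////////////wD//////////////4D//////////////8D///////////////D///////////////j///////////////7//////////////////////////////////////////////////+AB////////////4AAAAf////////8AAAAAAB////////8AAAAAAAP///////8AAAAAAAB///////8AAAAAAAAf//////8AAAAAAAAH//////8AAAAAAAAB//////8AAAAAAAAAf/////8AAAAAAAAAH/////8AAAAAAAAAD/////8AAAAAAAAAA/////8AAAAAAAAAAf////8AAAAAAAAAAH////8AAAAAAAAAAD////8AAAAAAAAAAA////8AAAAAAAAAAAf///8AAAAAAAAAAAP///8AAAAAAAAAAAD///8AAAAAAAAAAAB///8AAAAAAAAAAAAf//8AAAAAAAAAAAAP//8AAAAAAAAAAAAH//8AAAAAAAAAAAAB//8AAAAAAAAAAAAA//8AAAAAAAAAAAAAf/8AAAAAAAAAAAAAP/8AAAAAAAAAAAAAH/8AAAAAAAAAAAAAD/8AAAAAAAAAAAAAD/8AAAAAAAAAAAAAB/8AAAAAAAAAAAAAA/8AAAAAAAAAAAAAA/8AAAAAAAAAAAAAAf8AAAAAAAAAAAHwAf/AAAAAAAAAAAPwAf/wAAAAAAAAAAfgAP/4AAAAAAAAAAfAAP/+AAAAAAAAAAfAAP//AAAAAAAAAAfAAP//AAAAAAAAAAfAAP//gAAAAAAAAAfAAH//wAAAAAAAAAPAAH//4AAAAAAAAAPgAH//8AAAAAAAAAPgAB//8AAAAAAAAAPgAA//+AAAAAAAAAHwAAf/+AAAAAAAAAHwAAP//AAAAAAAAAHwAAH//gAAAAAAAAH4AAD//gAAAAAAAAD4AAD//wAAAAAAAAD4AAD//wAAAAAAAAD8AAD//wAAAAAAAAD8AAD//4AAAAAAAAD8AAD//4AAAAAAAAB8AAD//8AAAAAAAAB+AAD//8AAAAAAAAB+AAD//8AAAAAAAAB+AAD//+AAAAAAAAB+AAD//+AAAAAAAAA/AAD//+AAAAAAAAA/AAA="/>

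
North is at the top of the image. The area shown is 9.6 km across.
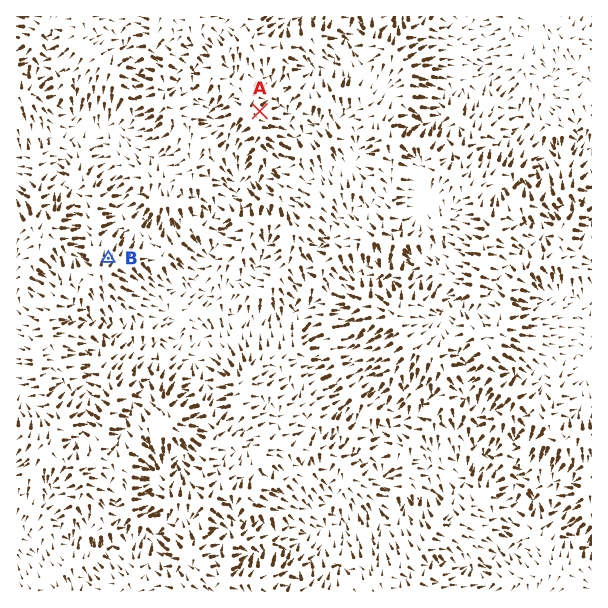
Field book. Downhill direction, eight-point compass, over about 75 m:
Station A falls NE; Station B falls N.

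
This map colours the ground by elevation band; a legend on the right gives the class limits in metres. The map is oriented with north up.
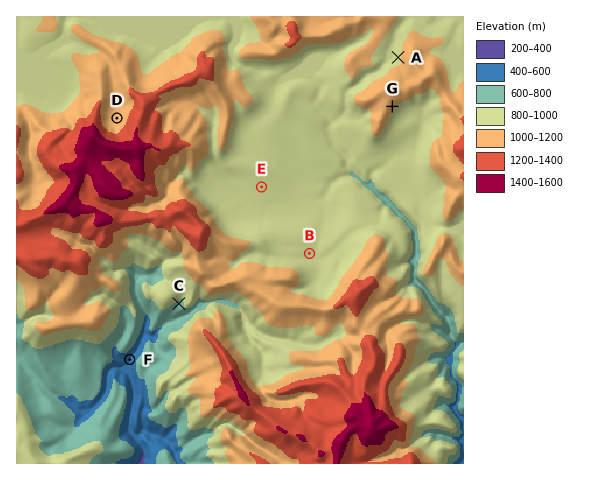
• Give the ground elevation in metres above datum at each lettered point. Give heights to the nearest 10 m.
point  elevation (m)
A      980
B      890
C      770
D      1090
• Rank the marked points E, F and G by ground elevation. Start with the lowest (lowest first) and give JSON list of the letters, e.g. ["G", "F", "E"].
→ ["F", "E", "G"]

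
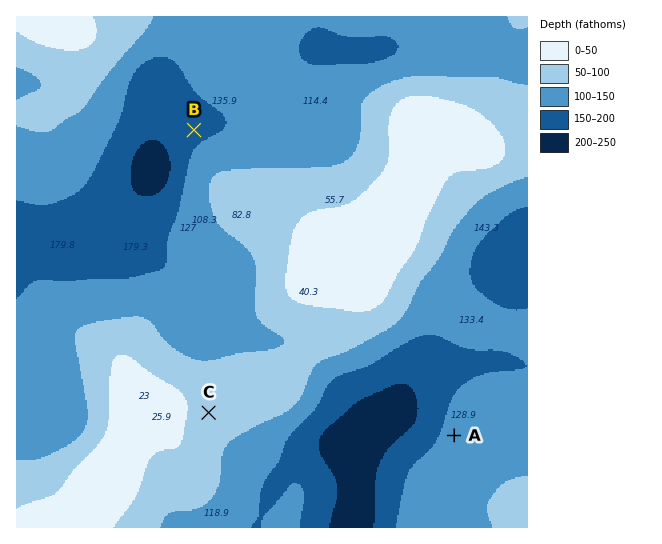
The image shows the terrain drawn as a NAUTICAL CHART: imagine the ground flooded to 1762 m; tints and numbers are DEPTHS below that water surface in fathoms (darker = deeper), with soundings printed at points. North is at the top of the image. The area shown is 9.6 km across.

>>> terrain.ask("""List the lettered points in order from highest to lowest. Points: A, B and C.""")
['C', 'A', 'B']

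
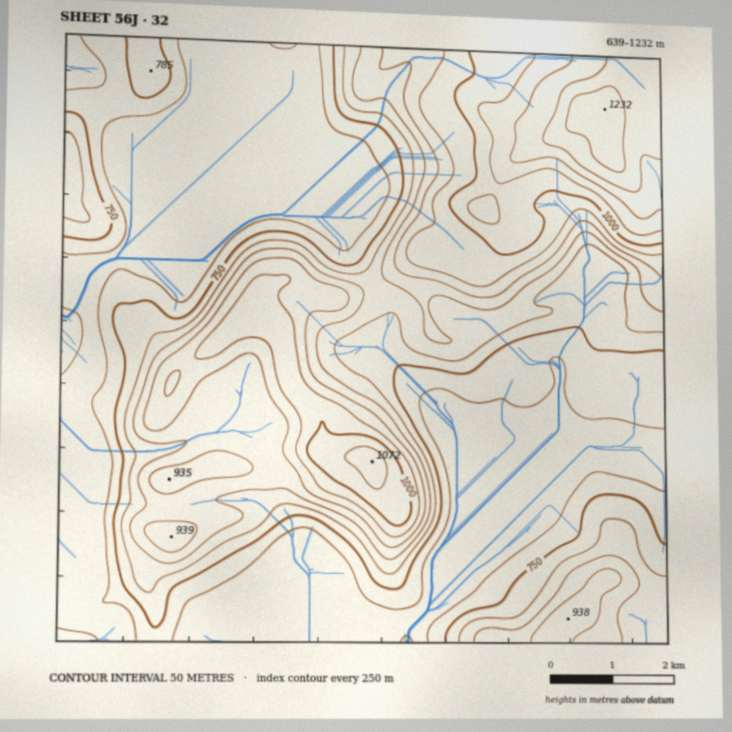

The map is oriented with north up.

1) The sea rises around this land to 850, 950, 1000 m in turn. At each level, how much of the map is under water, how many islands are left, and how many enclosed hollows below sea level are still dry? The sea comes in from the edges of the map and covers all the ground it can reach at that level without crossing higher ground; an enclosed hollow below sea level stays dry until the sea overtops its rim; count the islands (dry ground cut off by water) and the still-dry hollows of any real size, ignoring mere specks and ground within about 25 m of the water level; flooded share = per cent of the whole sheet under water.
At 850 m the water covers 65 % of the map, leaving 1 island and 0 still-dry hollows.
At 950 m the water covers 82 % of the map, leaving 1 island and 0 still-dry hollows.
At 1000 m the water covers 88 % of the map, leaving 1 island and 0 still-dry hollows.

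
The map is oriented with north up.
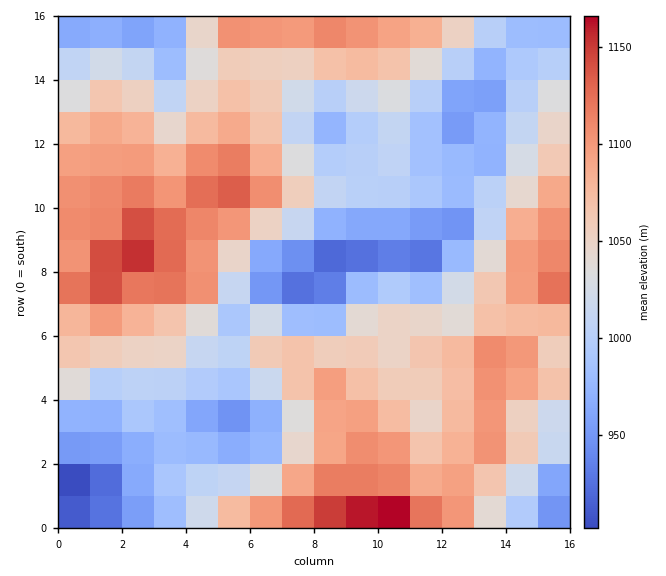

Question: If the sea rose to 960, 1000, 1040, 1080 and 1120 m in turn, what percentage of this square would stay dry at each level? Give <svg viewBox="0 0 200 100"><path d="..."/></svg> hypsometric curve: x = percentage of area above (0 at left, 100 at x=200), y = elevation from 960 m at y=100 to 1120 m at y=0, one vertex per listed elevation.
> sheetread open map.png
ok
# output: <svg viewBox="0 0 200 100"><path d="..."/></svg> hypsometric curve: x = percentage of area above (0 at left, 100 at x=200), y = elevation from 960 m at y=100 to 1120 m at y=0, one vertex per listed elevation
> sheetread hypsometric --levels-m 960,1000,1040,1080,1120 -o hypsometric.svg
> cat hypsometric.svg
<svg viewBox="0 0 200 100"><path d="M179 100l-38-25-35-25-47-25-45-25"/></svg>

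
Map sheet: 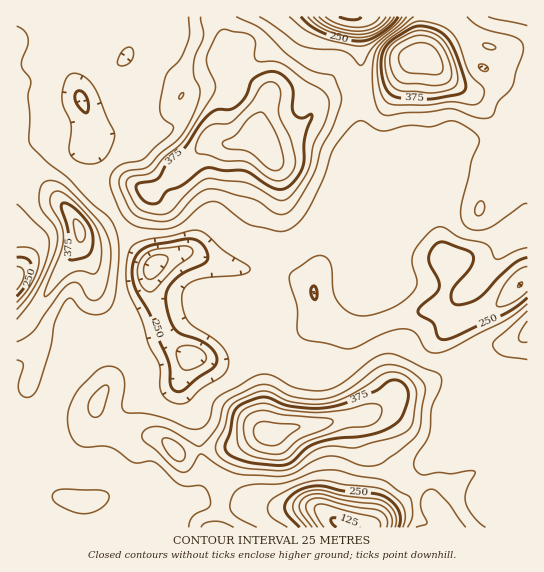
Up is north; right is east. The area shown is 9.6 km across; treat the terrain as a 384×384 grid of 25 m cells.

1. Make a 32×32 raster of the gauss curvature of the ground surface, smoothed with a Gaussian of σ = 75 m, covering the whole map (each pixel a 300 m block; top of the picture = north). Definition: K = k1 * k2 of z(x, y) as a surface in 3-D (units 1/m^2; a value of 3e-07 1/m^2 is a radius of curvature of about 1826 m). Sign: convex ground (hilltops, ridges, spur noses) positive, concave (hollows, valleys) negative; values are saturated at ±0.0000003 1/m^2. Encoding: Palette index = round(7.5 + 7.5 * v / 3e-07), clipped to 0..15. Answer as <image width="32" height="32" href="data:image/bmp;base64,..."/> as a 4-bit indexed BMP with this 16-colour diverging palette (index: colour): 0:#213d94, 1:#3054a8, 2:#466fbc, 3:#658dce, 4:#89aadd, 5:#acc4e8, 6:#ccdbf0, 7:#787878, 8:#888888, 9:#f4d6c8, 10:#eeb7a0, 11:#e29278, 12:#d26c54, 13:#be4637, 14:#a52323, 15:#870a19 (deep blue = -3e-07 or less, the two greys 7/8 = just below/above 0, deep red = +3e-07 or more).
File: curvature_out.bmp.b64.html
<image width="32" height="32" href="data:image/bmp;base64,Qk12AgAAAAAAAHYAAAAoAAAAIAAAACAAAAABAAQAAAAAAAACAAATCwAAEwsAABAAAAAAAAAAlD0hAKhUMAC8b0YAzo1lAN2qiQDoxKwA8NvMAHh4eACIiIgAyNb0AKC37gB4kuIAVGzSADdGvgAjI6UAGQqHAHiHd3eId3eHZp2Y/gN3iId3iIh3d3hnh0X7d6U6l4iHd3h4d4d3d4dVZpdWZnd4iHd4eHeHZ3Z4Zmd4dnh3eHd3h3iHi7RpebiJd4d4eHh3iHeHd2p1ZpumiHeHd3iHd3d3h3d3iZjKeIdYl4d4h3h3d4iHd3dmqmiHWIeIh4d3iHeJiHeId3aKmodqtnd3d4iHeHeId3d1eIiIeoZ3iIh3iHd3iLx2d3eHd3Z3d3d3d3d4d3Z5Z3d3d4h3h4d3eJeId3h2eHd3d4d3d4eId2d2iHd4Z4iIh4iHeHd4d3Z3doqYZ0eIiIiIh4iIh3eHi8doeHioiId3d4iIiId3d36Wdmh493d3d3eHd3d4iId4ZoaHY4eoeId4d3d3eJiHd3ip1mZ4ZXh3d3d3iHd3h3d3eYZmiXeHd3d3eId3d6h3d5iIeqh5l4hneHh3iHeId3Zndm1meIeHh3d3d4d4d3d3d3dYeYZ4ebp3eId3d3iHd3eYeHhWiGiIeIh3h3d3h3d4iHeJmpaJh3d4d4d4h3d3iHd3d4eHh4iId3eHiXd4eHiXh3iHaXeIiHdld4d3h3d4h3d3iGh6lnd3WIikVneHd3eHd3eIV4eHhluYyJl3iHeHiHiIiHd4iJEPqcd4iHd3d4d4iHeXd2VgDs6UaIh3d3iHeHiIh3dL3/oDN3iH"/>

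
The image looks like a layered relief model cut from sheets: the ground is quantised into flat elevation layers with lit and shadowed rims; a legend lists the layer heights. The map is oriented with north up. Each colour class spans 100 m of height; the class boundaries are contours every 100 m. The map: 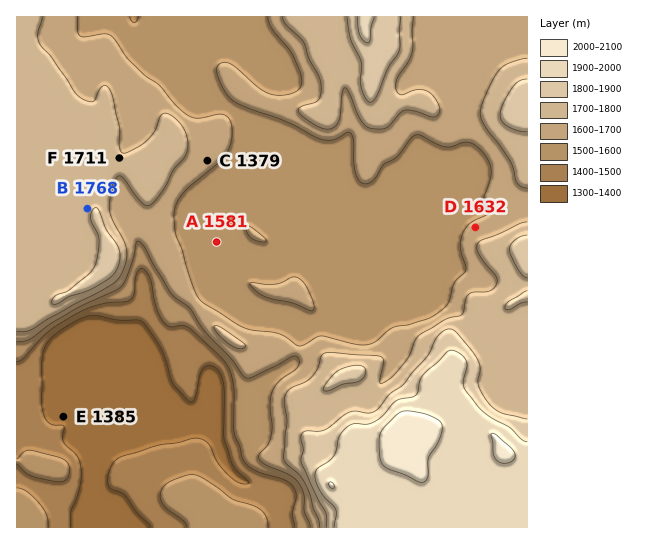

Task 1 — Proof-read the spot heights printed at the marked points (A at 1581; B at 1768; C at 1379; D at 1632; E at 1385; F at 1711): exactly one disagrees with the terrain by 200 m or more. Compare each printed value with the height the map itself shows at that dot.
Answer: C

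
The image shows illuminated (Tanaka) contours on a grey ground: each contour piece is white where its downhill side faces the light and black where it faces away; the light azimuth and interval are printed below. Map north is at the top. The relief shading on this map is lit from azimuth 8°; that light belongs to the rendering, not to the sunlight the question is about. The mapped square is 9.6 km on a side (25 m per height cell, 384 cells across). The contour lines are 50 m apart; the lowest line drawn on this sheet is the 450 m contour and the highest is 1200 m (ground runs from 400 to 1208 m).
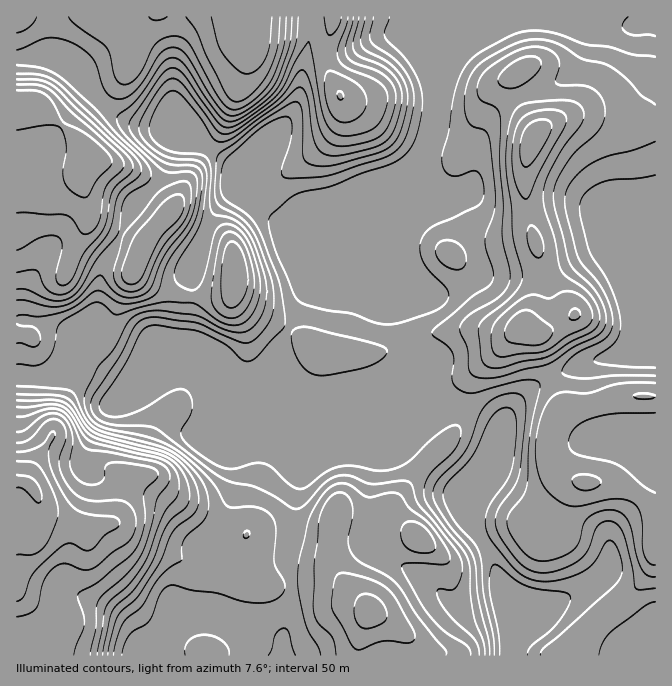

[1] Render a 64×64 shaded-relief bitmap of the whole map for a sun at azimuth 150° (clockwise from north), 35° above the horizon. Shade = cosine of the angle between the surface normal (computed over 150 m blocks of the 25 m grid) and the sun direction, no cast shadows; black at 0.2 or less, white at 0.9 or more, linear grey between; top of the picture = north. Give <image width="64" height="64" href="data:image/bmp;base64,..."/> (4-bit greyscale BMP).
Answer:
<image width="64" height="64" href="data:image/bmp;base64,Qk12CAAAAAAAAHYAAAAoAAAAQAAAAEAAAAABAAQAAAAAAAAIAAATCwAAEwsAABAAAAAAAAAAAAAAABEREQAiIiIAMzMzAERERABVVVUAZmZmAHd3dwCIiIgAmZmZAKqqqgC7u7sAzMzMAN3d3QDu7u4A////AIiJmavMupmHZmd4iIiIiHd4q6qpmHZnmqhCNFeaqpiIiImZq8zKmYdmZniIiIh4h3iruqmYdmeKqWMjRomqqYiZmZmrzMupl2Zmd4iZmHiYiJu6mYdmZ4mZhjI0aKu6mLqYiZq83LqYd3d4mZqYd4iHiamYd3eImZiIZDRWirupu5iImr3dy6mIiJmaqql2eHd4mId3eJmZmIiHVFVoq7q7qIiaze7cupmqqqqqqXZndmd3d4iJmpmYmamGZVaKu6qpiZvN7t3KqqqqqpmYdmdmZmZ4iJmqqqmry7mGVVisq7upq8ze7cuqqpmZmIh2Z2ZVVniZmqqqqqzNy6l1VpurzLqrzM3u25mZiImIh3ZndlVWiaqqqqupq8zdy5dViavMuqvMzd3bmId4iZmHZmd3Zmebu7qYmpmau8zMqGVomsy6mrzN3cuYh3iJqYdlZ4iHiJq7l2eZiImavMy5dWaJu7qZq7zdzKmId4mZl2VomZiHeJl1VoiIiImau7l1VXirqYiaq8zdy6l3eJmYZWiqmYdlZlVnd3eIiImruoZmeJqpd3iJvM3cuoZmeIdUWKqph2REVohlVniIibzLl3eImpdlVWibzNy6hlVndlM2mZiIdlV4iHQ1Z4iavMyoh4iZh1RFZ5u7u6mHZWZmQhNodmd4iIiIdCNXiZq8zLmImIh2ZVVom8upmHdmZmZSATVkRGiruYiGMkaImaq7qYeHiHd2Z3iaupd2ZVZ3d3UQFFQzR6zcmIhTNXiIiIiId1Z4mHd3ZmZ2VURVVWd4h1MkVVRGi93JiHQ1eIdmZnd3NHmqhlQyAAEjRmdmZ4iIh2Znd2V5vduIhTRohmVWZ4gjaruEIAAAACRniIh4iIiIiIiIdmeb3KiGM2iYdmd4iCJZunIAAAATV4iIiIiIiIiIiIiIZmm8uYYyWKmIiIiIIiWIUgABJGiZiIiIiIiIiIiIiIiHZ5vKhzJIqqqZmYgxAUVUIiNFeaqIiIiIiIiIiIiIiIh2iruXQjaaqqqqqiAABGh2ZVVompiIiIiIiIiIiIiIiIiKvLljNXmZqru7AAAEm7mHdlZ5mIiIiIiIiIiIiIiIiJq8y4VEVnd4maoiESWc24iHZmiIiIiIiIiIiIiIiIiImr3cqGRFVVVVVWZmVovMqIiHeIiIiIiIiZmZmIiIiIeKvN3Kl2VUMiIimamHec3JiIiIiIiZiIiJqqqpmIiIhmis3d3LmGVDIiKqu5iIrNqIiIiIiJqYiIiZmZmZmIiHZnrN3u7cqYdlVaq7qIic3JiIiIiZq7mIiIiIiIiZiIh2Z6zd7v7typh3maqpiIrMqIiJmqu8y5h3d2ZmZ3iIiHdmebvN7/7suYiImrqIec3Lqru7zN3LqHZmZmZlVmd3dlRXiZm97uy5iImr3Kl5ze3MzLq97cyoZmZmZmZVVEREQzRnd4rMy6mIqr3v25nO/tzLqazdy6hmZmd3d3ZlQzMxETZmZ4mZmYi7vO/9us7+26mHes3LqHd3d3iIiIdlVEIRJWZVZniYiLqq3/65vf7Jh2VovLqYiIiIiIiIiId2ZDI1d1VVeIiIuoet7aeL7cqGVEerqZiIiIiIiIiImYh2VFZ4ZVV4iIi6hnvdpUjN25dTR5mYiIiIiIiIiIiZmIdmZ5mGZniIiLqXac3GNa3tuWM2iIiIiIiIiIiIiImYh3Z4mZh3iIiIqqhnvtlDjO7acyV3iIiIiIiIiIdmeIiHdniZmYiIiIiaqYet7GNa3u2UI1aJmIiIiIiIh2Vmd3dmZ4mZmYiIiJqqmJzdkze+/rYiNYmYiIiIiIiIZVVnZlVniJmZiIiIqqqpisymJIzuxzE2iZiIiIiIiIh2VWZlRWiImZmIiIiqqqmavLhTSM3JQkaJqYiIiIiIiIh2ZlRFeJmZmZiIiKqpmZq8ynQ0jMplZ4mqqZiIiIiIiIh3ZUWJqqqqmYiImZmZmr3tp0Nay5iIiKu7uqmIiIiIiYh1RYq7u7qqqqmIiIiaze7JYzeruYh3mrzMy6mIiIiJmXVFi7u7u6qqqoiId4q8zKhSE3rKiHZ5q83d3LqYiImZhTSLzMu7qqqqiIh3eJmHZDEAScyYhlaJvN7u7bmHeJmFM3vMy7uqqqqIiHd3dUMzNDNZ3smHVWeb3u7u25d3iYYzWc3Mu6qZmpiIh3ZDNFZnd3nf/ahlVorN3u7cqHeJhjJHvMy7qpmZmZmHZDRomYiIiL//64ZVebzM3dyodnmXQiWKzLuqmImqqYZEV6vLmIiIrv/+t1Roq7vNzKh2eJhTIkeaqqmYiKqpdUV6zdyoiIec///rZFeqqrzMqXZomXUyI1eJmZiIZ3dUVorN7cqId4rf//2ERpmZq7updVaJmGUzRXiIiIgSM0V3ib3u25d3eK3//qVFeIeImZmGRXiZmHZVZ4iIiAACR4h4nO7sl3d4m97utlVVVVZ4iIYzRnmqqXZmd4d3ESRoiHeK3uyXd4iaze63ZlQzNGeIh0IjRoqql2Z3d3dmZ4iId3m93Kd3iJq93sh4dTI0Z4iIYxESRoiHZmZmZqqZmZmHeKzcqHeImazdyHqpZEV4iIiGMRASRWZVVWZmu6qqmZiHm8yod3iJq8y4esyod4iIiIh1MREjRVVmZma7uqmZmYiKu6h3eImau7h63cupmIiIiIhlQzRWd3iHdruqmZmZiImqqYd4iZq7qGnNy6qYiIiIiIdlVWeIiZiH"/>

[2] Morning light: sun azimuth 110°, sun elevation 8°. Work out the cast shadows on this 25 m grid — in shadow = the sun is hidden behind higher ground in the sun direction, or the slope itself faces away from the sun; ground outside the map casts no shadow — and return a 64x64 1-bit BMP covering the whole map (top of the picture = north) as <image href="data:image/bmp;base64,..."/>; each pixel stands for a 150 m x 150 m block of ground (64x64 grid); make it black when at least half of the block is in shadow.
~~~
<image width="64" height="64" href="data:image/bmp;base64,Qk0+AgAAAAAAAD4AAAAoAAAAQAAAAEAAAAABAAEAAAAAAAACAAATCwAAEwsAAAIAAAAAAAAA////AAAAAAAAAAADgAB8AAAAAA+AAH4AAAAAHcAAfwAAAAAcwAB/gAAAAB7AAD/AAAAAHsAAD/AAAAAeAAAAeAAAAB4AAAA8AAAAHgAAQD4AAAAeAADgPgAAAB4AAcA+AAAAHgYDwD4AAAAeDwfAPgAAAB4OB8A+AAAAPwAPwAAAAAA/AA/gAAAAAH8ID/AAAAAAf4wH+AAAAAB/gAf4AAAAAAAAA/gAwAAAAAAD+ADgAAAAAEP4AOAAAAAAY/gA8DAAAAAD+ADwGAAAAAH8APAGAAAAAfwA8AAAAAAAfBAAAAAAAAAAfgAAAAAAGAB+AAAAAAA+AAAAAAAAAD8AAAAAAAAAP4AAAAAAAAB/gAAAAAAAAf/AAAAAGAAD/+IAAAA4AAf/4gAAQHgAB//gADDg+AAH/+AAOOD8AAfv4AA48PwAAMPgABjw/AABw+AAAHh8AAHH4AAAODgAAc/gAAA8GAAAf+AAAB4AAAB/4AAAHwAAAH/AAAAPAAAAf8AAAAOAAAB/wAAAAYBAAH/AAAABwHAAf+AAAADAfAD/4AAAAAB+AP/gAAAAMH4A//AAAAB4fwD/8AAAAPg/AP/4AAAB+D8A//gAgAP4HwD+AADAw/gfAP8AAMHD8A4A/4AAAePwDgD/4AAAgfAGAP/wAAAA8AYAf/AAAABwBgA/4AAAAAAGAAAAAA=="/>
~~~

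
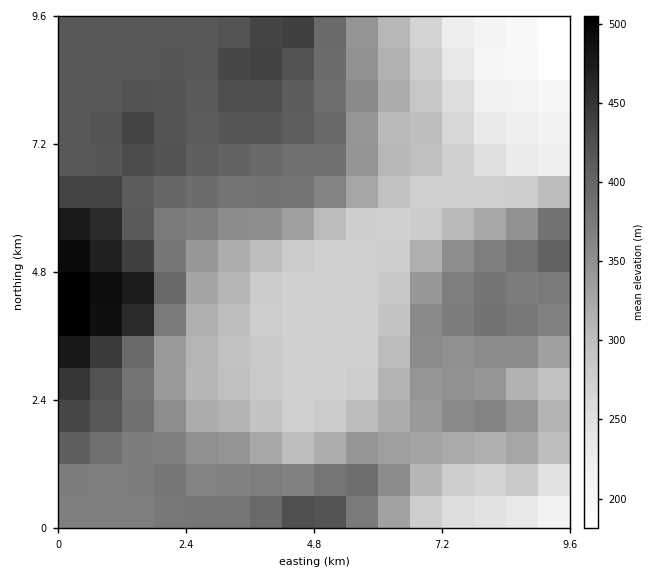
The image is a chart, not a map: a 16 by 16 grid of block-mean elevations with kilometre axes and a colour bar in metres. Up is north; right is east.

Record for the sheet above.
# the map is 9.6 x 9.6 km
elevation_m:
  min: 180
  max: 520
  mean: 350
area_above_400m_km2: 23.5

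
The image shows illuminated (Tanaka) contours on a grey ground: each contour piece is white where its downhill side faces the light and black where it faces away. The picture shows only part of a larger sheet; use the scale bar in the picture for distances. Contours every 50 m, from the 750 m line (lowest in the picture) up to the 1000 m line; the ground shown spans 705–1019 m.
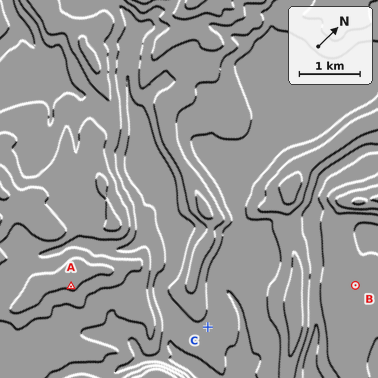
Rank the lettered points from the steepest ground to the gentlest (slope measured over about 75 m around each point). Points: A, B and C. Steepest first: A C B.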